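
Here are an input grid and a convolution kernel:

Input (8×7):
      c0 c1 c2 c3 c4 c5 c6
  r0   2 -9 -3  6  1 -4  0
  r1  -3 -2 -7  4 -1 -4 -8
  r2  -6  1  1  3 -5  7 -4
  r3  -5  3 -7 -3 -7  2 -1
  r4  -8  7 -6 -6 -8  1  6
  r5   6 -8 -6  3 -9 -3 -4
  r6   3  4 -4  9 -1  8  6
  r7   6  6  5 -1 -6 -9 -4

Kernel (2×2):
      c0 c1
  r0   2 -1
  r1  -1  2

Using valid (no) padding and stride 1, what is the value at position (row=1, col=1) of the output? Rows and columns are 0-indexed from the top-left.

The receptive field on the input at this output position is [-2 -7 / 1 1]. Elementwise product with the kernel and sum: -2·2 + -7·-1 + 1·-1 + 1·2.

4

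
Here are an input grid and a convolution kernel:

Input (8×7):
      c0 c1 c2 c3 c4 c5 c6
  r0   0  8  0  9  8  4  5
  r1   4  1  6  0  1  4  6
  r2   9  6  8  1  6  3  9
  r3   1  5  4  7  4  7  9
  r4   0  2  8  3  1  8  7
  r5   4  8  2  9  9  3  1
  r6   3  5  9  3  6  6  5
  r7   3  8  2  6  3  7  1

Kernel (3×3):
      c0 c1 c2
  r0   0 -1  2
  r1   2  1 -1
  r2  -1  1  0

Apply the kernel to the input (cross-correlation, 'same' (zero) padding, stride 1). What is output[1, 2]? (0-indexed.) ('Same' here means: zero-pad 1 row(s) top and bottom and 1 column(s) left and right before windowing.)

28

The receptive field on the zero-padded input at this output position is [8 0 9 / 1 6 0 / 6 8 1]. Elementwise product with the kernel and sum: 0·-1 + 9·2 + 1·2 + 6·1 + 0·-1 + 6·-1 + 8·1.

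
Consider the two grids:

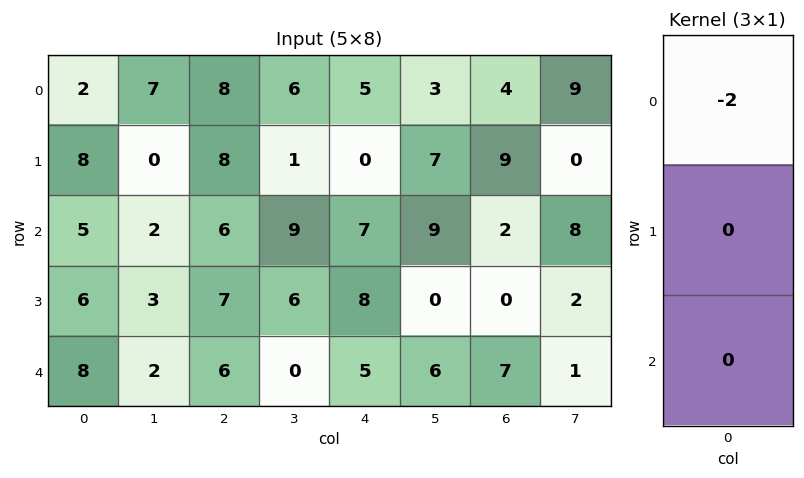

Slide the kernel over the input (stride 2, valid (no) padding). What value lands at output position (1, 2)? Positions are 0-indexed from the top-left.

-14

The receptive field on the input at this output position is [7 / 8 / 5]. Elementwise product with the kernel and sum: 7·-2.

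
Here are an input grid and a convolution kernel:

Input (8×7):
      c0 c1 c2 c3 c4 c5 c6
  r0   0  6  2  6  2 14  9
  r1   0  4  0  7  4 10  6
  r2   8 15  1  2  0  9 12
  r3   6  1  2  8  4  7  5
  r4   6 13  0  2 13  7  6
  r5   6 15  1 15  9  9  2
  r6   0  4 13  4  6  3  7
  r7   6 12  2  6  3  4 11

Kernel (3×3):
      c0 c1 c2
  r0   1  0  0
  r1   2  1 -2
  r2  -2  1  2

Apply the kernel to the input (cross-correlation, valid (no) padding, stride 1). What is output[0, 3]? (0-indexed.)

18

The receptive field on the input at this output position is [6 2 14 / 7 4 10 / 2 0 9]. Elementwise product with the kernel and sum: 6·1 + 7·2 + 4·1 + 10·-2 + 2·-2 + 0·1 + 9·2.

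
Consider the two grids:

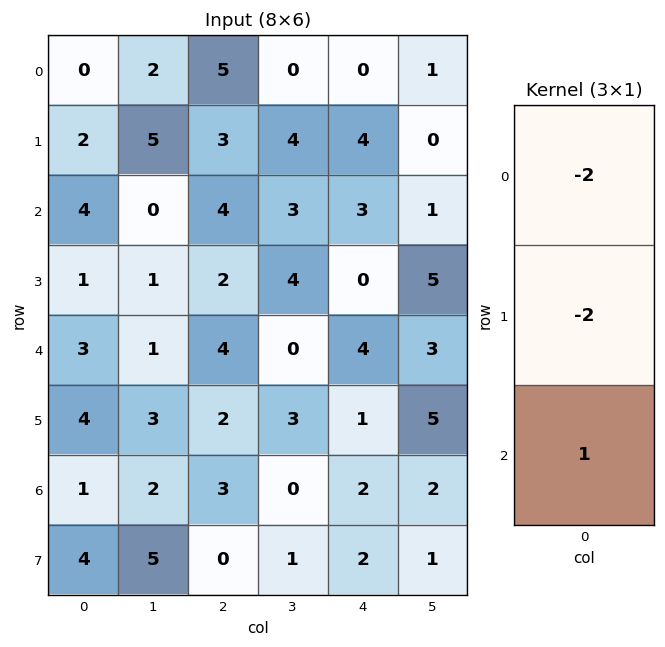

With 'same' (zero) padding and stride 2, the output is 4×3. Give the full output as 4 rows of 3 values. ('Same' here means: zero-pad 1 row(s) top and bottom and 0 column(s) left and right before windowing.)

2 -7 4
-11 -12 -14
-4 -10 -7
-6 -10 -4

Output[0,0]: The receptive field on the zero-padded input at this output position is [0 / 0 / 2]. Elementwise product with the kernel and sum: 0·-2 + 0·-2 + 2·1.
Output[0,1]: The receptive field on the zero-padded input at this output position is [0 / 5 / 3]. Elementwise product with the kernel and sum: 0·-2 + 5·-2 + 3·1.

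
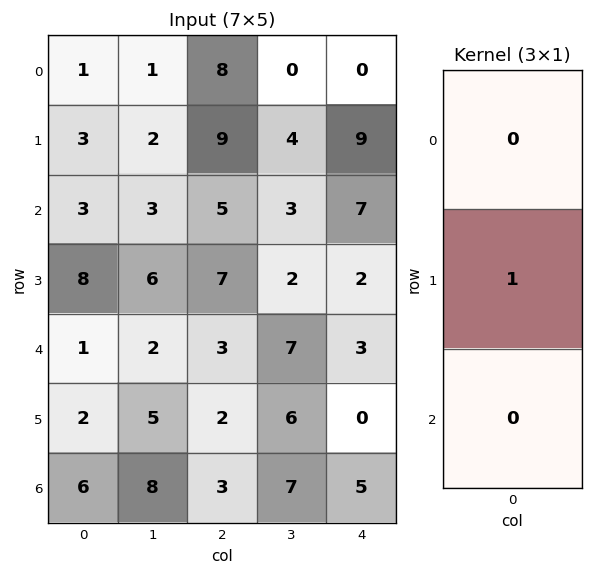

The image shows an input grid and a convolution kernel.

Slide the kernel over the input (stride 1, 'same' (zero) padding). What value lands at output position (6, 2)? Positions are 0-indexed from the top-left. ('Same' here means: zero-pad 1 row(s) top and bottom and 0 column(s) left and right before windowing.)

The receptive field on the zero-padded input at this output position is [2 / 3 / 0]. Elementwise product with the kernel and sum: 3·1.

3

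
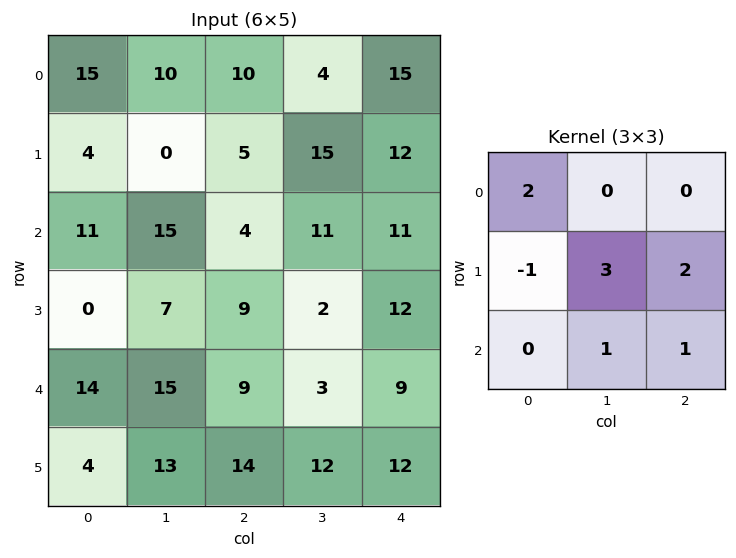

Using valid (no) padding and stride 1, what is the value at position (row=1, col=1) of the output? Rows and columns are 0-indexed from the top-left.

30

The receptive field on the input at this output position is [0 5 15 / 15 4 11 / 7 9 2]. Elementwise product with the kernel and sum: 0·2 + 15·-1 + 4·3 + 11·2 + 9·1 + 2·1.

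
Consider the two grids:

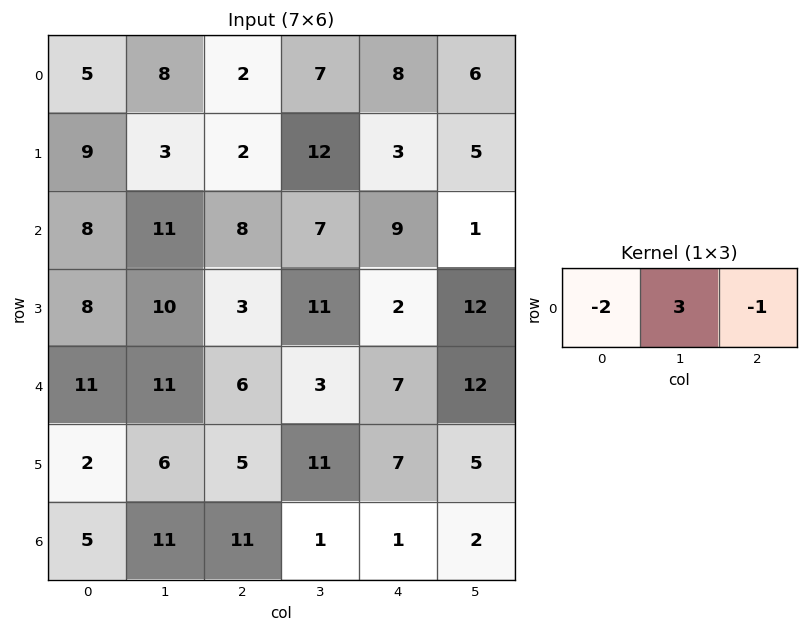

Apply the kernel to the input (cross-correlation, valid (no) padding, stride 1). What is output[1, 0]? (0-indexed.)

-11

The receptive field on the input at this output position is [9 3 2]. Elementwise product with the kernel and sum: 9·-2 + 3·3 + 2·-1.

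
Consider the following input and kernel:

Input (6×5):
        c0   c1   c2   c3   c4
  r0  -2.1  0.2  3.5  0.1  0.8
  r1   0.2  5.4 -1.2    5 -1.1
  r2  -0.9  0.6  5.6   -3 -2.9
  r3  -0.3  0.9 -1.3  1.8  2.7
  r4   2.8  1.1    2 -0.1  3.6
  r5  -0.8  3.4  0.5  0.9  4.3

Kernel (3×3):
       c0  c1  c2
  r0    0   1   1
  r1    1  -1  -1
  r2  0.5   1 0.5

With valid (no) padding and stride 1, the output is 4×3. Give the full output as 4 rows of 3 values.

2.65 9.6 -5.85
-2.8 1.85 17.9
9.8 5.5 -9
2.55 2.35 6.3

Output[0,0]: The receptive field on the input at this output position is [-2.1 0.2 3.5 / 0.2 5.4 -1.2 / -0.9 0.6 5.6]. Elementwise product with the kernel and sum: 0.2·1 + 3.5·1 + 0.2·1 + 5.4·-1 + -1.2·-1 + -0.9·0.5 + 0.6·1 + 5.6·0.5.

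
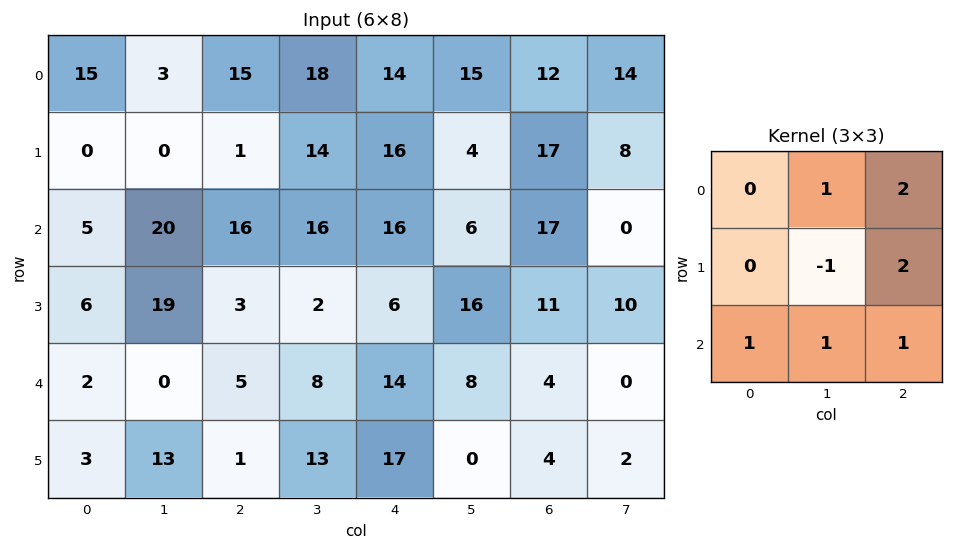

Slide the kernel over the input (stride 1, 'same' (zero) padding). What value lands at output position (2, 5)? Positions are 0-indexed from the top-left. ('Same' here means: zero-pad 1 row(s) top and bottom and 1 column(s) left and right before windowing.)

The receptive field on the zero-padded input at this output position is [16 4 17 / 16 6 17 / 6 16 11]. Elementwise product with the kernel and sum: 4·1 + 17·2 + 6·-1 + 17·2 + 6·1 + 16·1 + 11·1.

99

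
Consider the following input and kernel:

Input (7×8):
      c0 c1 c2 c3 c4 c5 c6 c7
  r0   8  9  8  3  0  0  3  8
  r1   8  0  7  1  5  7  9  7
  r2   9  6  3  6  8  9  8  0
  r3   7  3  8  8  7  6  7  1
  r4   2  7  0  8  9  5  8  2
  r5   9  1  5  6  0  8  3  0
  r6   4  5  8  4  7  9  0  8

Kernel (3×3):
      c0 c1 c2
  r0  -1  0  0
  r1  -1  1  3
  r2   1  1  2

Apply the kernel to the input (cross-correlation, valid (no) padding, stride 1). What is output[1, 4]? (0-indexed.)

47

The receptive field on the input at this output position is [5 7 9 / 8 9 8 / 7 6 7]. Elementwise product with the kernel and sum: 5·-1 + 8·-1 + 9·1 + 8·3 + 7·1 + 6·1 + 7·2.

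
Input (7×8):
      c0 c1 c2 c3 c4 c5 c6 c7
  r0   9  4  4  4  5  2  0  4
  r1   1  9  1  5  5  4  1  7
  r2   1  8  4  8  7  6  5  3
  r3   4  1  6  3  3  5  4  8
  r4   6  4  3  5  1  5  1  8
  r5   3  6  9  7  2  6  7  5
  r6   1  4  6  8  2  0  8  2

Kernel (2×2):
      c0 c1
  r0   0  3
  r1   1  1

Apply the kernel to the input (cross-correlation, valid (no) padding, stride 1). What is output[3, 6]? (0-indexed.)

The receptive field on the input at this output position is [4 8 / 1 8]. Elementwise product with the kernel and sum: 8·3 + 1·1 + 8·1.

33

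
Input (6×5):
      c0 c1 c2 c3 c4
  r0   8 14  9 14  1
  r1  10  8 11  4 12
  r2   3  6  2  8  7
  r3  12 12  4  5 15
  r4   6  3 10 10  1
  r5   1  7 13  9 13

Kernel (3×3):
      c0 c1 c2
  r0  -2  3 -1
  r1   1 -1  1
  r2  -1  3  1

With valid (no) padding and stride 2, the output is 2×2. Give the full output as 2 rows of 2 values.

47 71
27 48

Output[0,0]: The receptive field on the input at this output position is [8 14 9 / 10 8 11 / 3 6 2]. Elementwise product with the kernel and sum: 8·-2 + 14·3 + 9·-1 + 10·1 + 8·-1 + 11·1 + 3·-1 + 6·3 + 2·1.
Output[0,1]: The receptive field on the input at this output position is [9 14 1 / 11 4 12 / 2 8 7]. Elementwise product with the kernel and sum: 9·-2 + 14·3 + 1·-1 + 11·1 + 4·-1 + 12·1 + 2·-1 + 8·3 + 7·1.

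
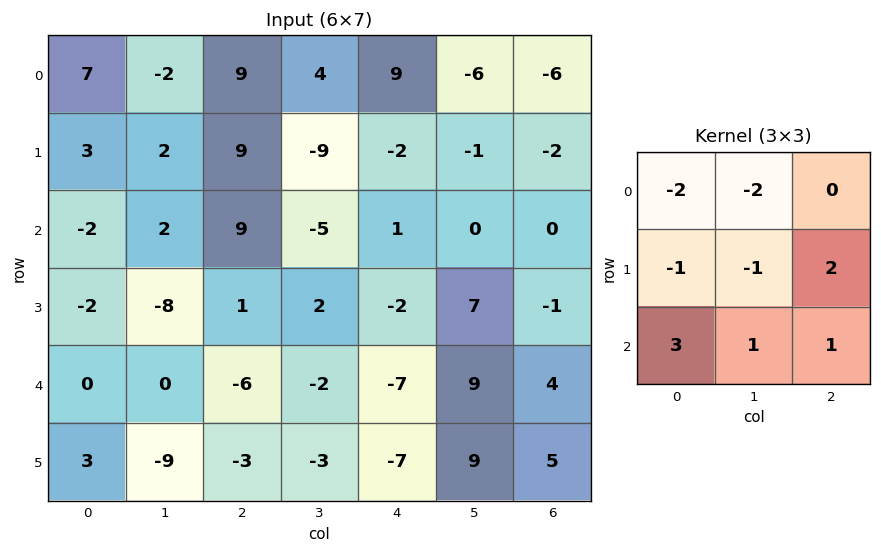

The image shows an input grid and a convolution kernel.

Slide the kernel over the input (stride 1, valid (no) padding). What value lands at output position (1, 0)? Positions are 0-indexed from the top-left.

-5

The receptive field on the input at this output position is [3 2 9 / -2 2 9 / -2 -8 1]. Elementwise product with the kernel and sum: 3·-2 + 2·-2 + -2·-1 + 2·-1 + 9·2 + -2·3 + -8·1 + 1·1.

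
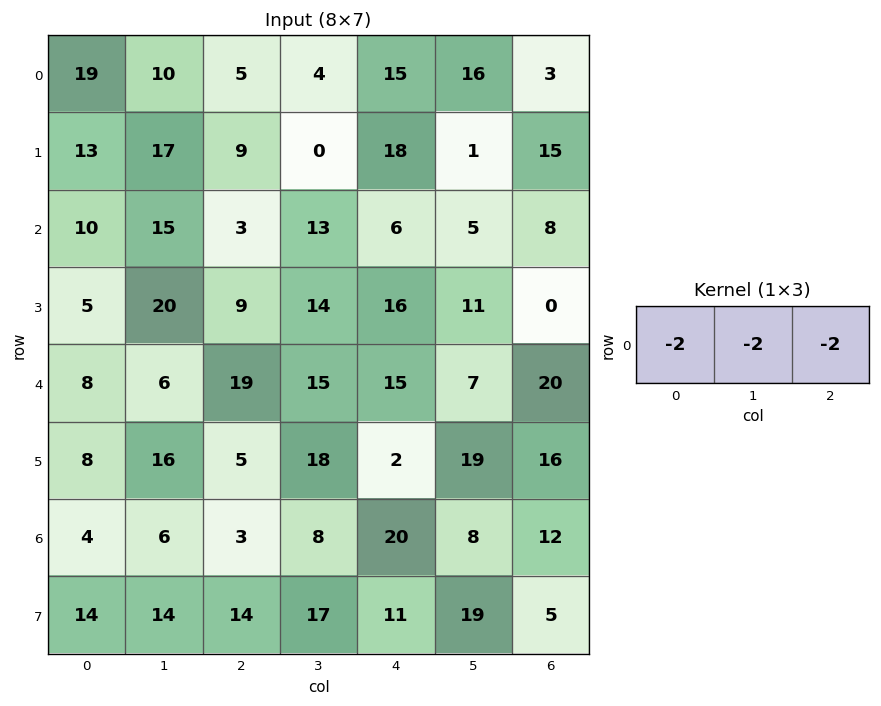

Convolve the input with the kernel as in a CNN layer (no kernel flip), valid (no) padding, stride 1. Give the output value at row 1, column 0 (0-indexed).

-78

The receptive field on the input at this output position is [13 17 9]. Elementwise product with the kernel and sum: 13·-2 + 17·-2 + 9·-2.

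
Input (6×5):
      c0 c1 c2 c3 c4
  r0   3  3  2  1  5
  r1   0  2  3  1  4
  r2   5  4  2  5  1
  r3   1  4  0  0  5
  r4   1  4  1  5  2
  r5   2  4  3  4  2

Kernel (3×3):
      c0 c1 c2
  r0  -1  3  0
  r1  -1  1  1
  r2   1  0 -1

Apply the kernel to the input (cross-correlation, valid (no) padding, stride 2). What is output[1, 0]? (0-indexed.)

10

The receptive field on the input at this output position is [5 4 2 / 1 4 0 / 1 4 1]. Elementwise product with the kernel and sum: 5·-1 + 4·3 + 1·-1 + 4·1 + 0·1 + 1·1 + 1·-1.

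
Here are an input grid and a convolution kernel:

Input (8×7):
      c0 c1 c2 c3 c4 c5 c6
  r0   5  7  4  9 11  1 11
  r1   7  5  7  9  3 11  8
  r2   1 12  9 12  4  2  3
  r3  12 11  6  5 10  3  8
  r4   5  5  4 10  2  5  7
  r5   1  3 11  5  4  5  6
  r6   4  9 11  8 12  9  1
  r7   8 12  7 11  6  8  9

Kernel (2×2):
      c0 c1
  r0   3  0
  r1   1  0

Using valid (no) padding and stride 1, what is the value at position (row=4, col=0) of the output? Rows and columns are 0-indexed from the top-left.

16

The receptive field on the input at this output position is [5 5 / 1 3]. Elementwise product with the kernel and sum: 5·3 + 1·1.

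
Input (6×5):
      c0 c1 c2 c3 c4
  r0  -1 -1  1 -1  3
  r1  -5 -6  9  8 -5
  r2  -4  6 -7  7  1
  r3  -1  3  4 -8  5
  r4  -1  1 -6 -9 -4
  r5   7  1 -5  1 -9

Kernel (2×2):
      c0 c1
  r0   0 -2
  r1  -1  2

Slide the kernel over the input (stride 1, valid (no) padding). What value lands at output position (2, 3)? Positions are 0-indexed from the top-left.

The receptive field on the input at this output position is [7 1 / -8 5]. Elementwise product with the kernel and sum: 1·-2 + -8·-1 + 5·2.

16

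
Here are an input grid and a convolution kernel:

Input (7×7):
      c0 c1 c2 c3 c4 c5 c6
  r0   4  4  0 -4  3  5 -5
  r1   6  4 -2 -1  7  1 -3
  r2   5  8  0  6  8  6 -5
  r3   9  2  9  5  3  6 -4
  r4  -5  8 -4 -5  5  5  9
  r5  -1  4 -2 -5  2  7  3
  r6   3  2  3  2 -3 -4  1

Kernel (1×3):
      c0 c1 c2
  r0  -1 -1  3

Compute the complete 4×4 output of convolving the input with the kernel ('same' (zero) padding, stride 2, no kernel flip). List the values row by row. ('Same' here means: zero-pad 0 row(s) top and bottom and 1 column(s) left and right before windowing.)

8 -16 16 0
19 10 4 -1
29 -19 15 -14
3 1 -11 3

Output[0,0]: The receptive field on the zero-padded input at this output position is [0 4 4]. Elementwise product with the kernel and sum: 0·-1 + 4·-1 + 4·3.
Output[0,1]: The receptive field on the zero-padded input at this output position is [4 0 -4]. Elementwise product with the kernel and sum: 4·-1 + 0·-1 + -4·3.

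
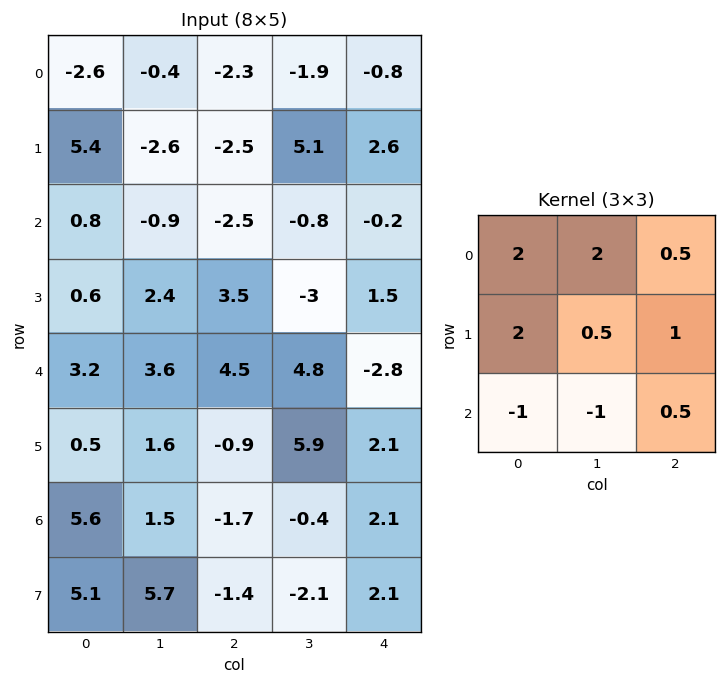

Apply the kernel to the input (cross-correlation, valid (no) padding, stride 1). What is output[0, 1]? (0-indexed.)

The receptive field on the input at this output position is [-0.4 -2.3 -1.9 / -2.6 -2.5 5.1 / -0.9 -2.5 -0.8]. Elementwise product with the kernel and sum: -0.4·2 + -2.3·2 + -1.9·0.5 + -2.6·2 + -2.5·0.5 + 5.1·1 + -0.9·-1 + -2.5·-1 + -0.8·0.5.

-4.7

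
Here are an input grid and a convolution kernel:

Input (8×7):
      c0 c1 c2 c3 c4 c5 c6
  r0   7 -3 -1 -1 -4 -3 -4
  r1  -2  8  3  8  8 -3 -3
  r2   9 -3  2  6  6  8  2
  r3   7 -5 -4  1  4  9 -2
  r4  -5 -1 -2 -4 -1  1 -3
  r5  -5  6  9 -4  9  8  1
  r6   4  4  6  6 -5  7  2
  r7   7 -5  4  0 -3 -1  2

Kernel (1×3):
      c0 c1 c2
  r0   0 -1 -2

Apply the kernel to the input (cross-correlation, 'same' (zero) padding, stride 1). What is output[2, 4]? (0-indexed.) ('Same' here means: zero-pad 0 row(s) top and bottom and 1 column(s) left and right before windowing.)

-22

The receptive field on the zero-padded input at this output position is [6 6 8]. Elementwise product with the kernel and sum: 6·-1 + 8·-2.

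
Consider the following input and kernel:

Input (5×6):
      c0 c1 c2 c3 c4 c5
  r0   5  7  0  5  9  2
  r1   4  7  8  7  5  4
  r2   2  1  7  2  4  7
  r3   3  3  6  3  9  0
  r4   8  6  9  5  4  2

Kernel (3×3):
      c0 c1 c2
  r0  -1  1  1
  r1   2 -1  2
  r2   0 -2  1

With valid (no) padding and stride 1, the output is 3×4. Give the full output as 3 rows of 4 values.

24 6 33 22
28 -2 27 -2
18 1 20 0

Output[0,0]: The receptive field on the input at this output position is [5 7 0 / 4 7 8 / 2 1 7]. Elementwise product with the kernel and sum: 5·-1 + 7·1 + 0·1 + 4·2 + 7·-1 + 8·2 + 1·-2 + 7·1.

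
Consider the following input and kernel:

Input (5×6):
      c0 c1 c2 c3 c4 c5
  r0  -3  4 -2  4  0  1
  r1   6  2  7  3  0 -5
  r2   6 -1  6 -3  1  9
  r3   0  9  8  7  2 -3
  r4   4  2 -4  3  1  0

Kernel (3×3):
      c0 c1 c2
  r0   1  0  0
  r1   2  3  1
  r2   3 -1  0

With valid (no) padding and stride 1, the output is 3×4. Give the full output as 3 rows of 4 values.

41 23 42 -5
12 34 28 28
51 58 30 22

Output[0,0]: The receptive field on the input at this output position is [-3 4 -2 / 6 2 7 / 6 -1 6]. Elementwise product with the kernel and sum: -3·1 + 6·2 + 2·3 + 7·1 + 6·3 + -1·-1.
Output[0,1]: The receptive field on the input at this output position is [4 -2 4 / 2 7 3 / -1 6 -3]. Elementwise product with the kernel and sum: 4·1 + 2·2 + 7·3 + 3·1 + -1·3 + 6·-1.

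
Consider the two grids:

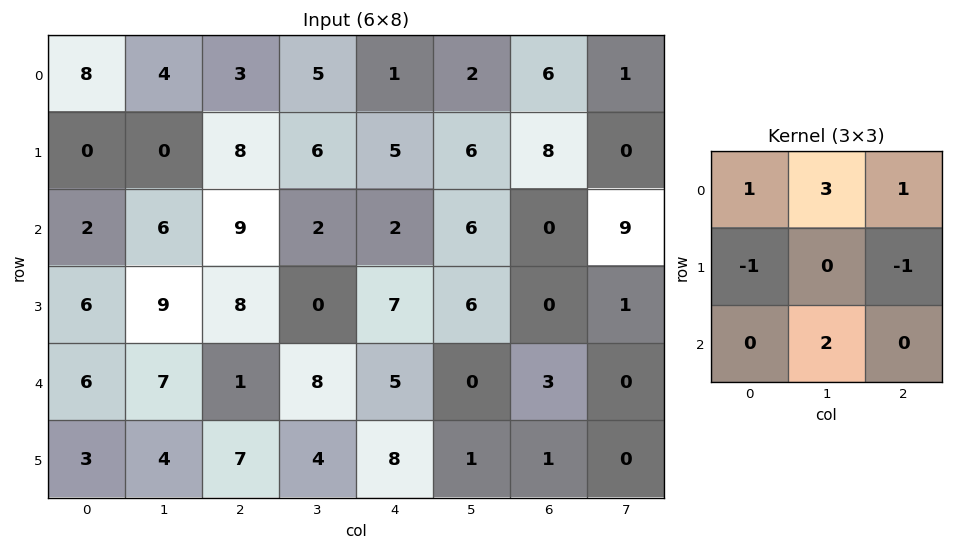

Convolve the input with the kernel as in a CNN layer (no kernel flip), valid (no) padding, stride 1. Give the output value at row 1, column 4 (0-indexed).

The receptive field on the input at this output position is [5 6 8 / 2 6 0 / 7 6 0]. Elementwise product with the kernel and sum: 5·1 + 6·3 + 8·1 + 2·-1 + 0·-1 + 6·2.

41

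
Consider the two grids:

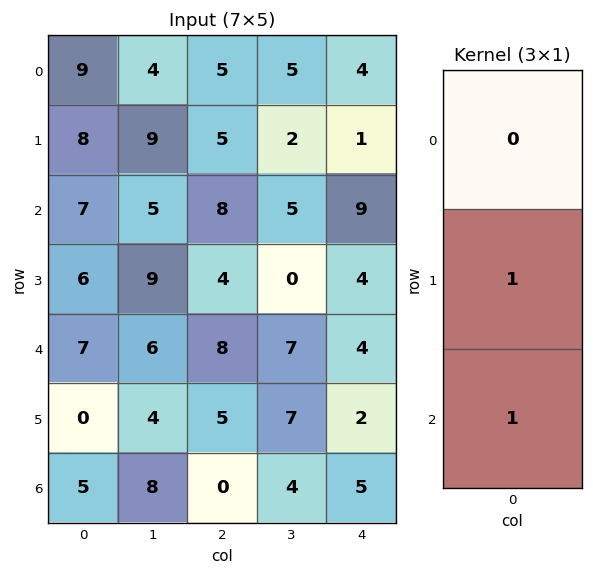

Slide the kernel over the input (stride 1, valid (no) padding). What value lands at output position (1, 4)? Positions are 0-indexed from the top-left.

13

The receptive field on the input at this output position is [1 / 9 / 4]. Elementwise product with the kernel and sum: 9·1 + 4·1.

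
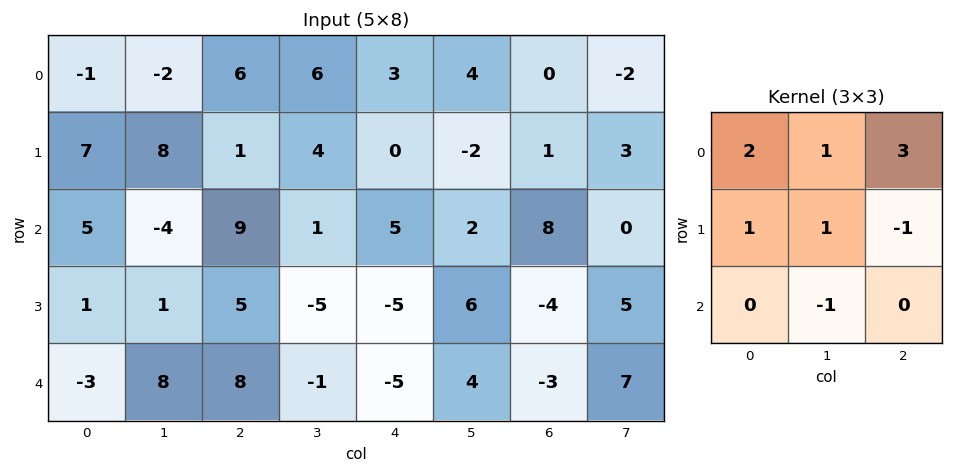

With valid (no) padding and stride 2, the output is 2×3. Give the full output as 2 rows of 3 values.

32 31 5
22 40 37

Output[0,0]: The receptive field on the input at this output position is [-1 -2 6 / 7 8 1 / 5 -4 9]. Elementwise product with the kernel and sum: -1·2 + -2·1 + 6·3 + 7·1 + 8·1 + 1·-1 + -4·-1.
Output[0,1]: The receptive field on the input at this output position is [6 6 3 / 1 4 0 / 9 1 5]. Elementwise product with the kernel and sum: 6·2 + 6·1 + 3·3 + 1·1 + 4·1 + 0·-1 + 1·-1.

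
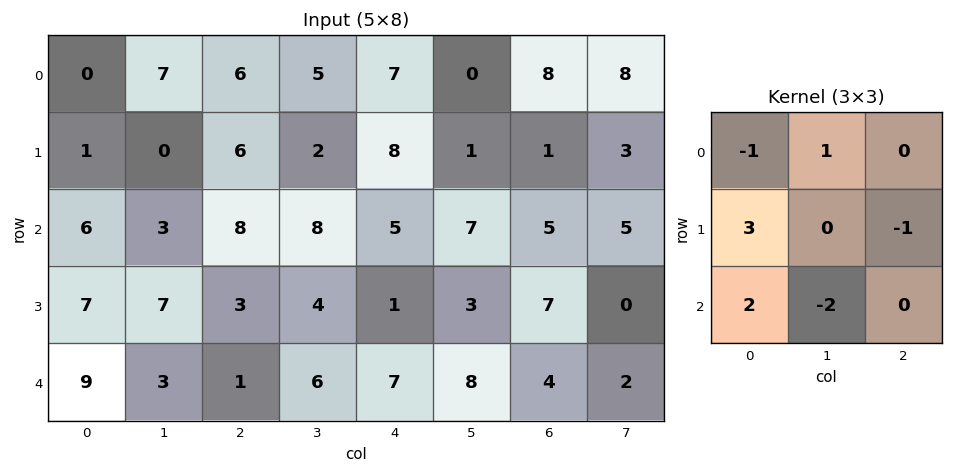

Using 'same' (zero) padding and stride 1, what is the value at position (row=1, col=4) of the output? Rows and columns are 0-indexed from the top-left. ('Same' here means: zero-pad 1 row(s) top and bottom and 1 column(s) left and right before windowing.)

The receptive field on the zero-padded input at this output position is [5 7 0 / 2 8 1 / 8 5 7]. Elementwise product with the kernel and sum: 5·-1 + 7·1 + 2·3 + 1·-1 + 8·2 + 5·-2.

13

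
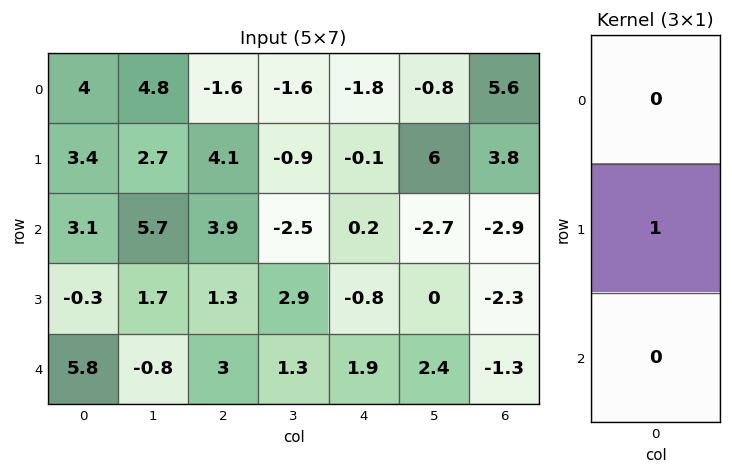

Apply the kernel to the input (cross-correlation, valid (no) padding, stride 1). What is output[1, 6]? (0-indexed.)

The receptive field on the input at this output position is [3.8 / -2.9 / -2.3]. Elementwise product with the kernel and sum: -2.9·1.

-2.9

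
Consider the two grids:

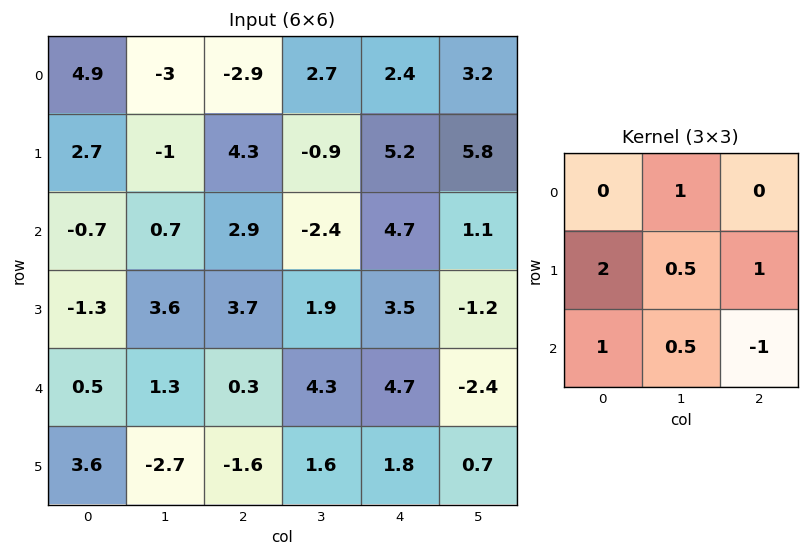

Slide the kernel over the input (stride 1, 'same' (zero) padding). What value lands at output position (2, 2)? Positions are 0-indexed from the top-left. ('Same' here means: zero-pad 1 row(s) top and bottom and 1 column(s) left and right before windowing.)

The receptive field on the zero-padded input at this output position is [-1 4.3 -0.9 / 0.7 2.9 -2.4 / 3.6 3.7 1.9]. Elementwise product with the kernel and sum: 4.3·1 + 0.7·2 + 2.9·0.5 + -2.4·1 + 3.6·1 + 3.7·0.5 + 1.9·-1.

8.3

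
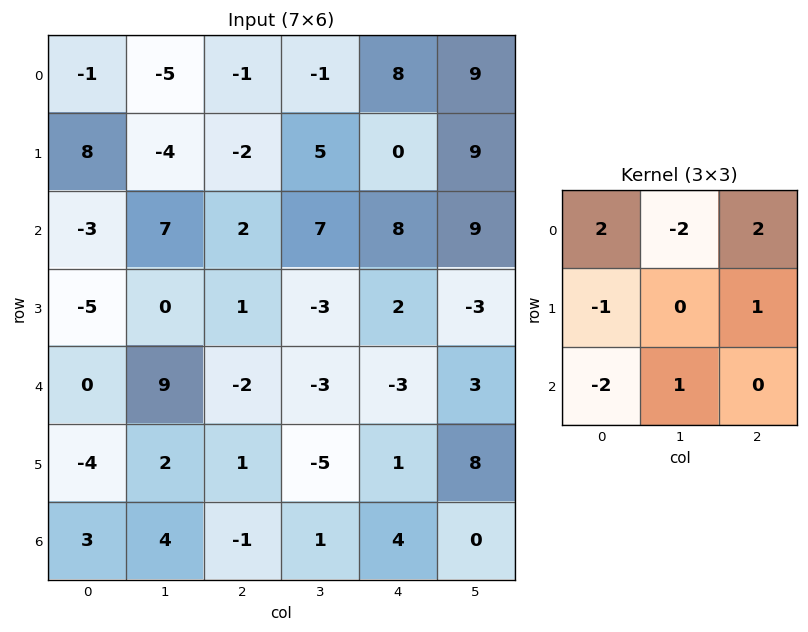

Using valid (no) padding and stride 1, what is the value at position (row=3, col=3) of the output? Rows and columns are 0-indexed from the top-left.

The receptive field on the input at this output position is [-3 2 -3 / -3 -3 3 / -5 1 8]. Elementwise product with the kernel and sum: -3·2 + 2·-2 + -3·2 + -3·-1 + 3·1 + -5·-2 + 1·1.

1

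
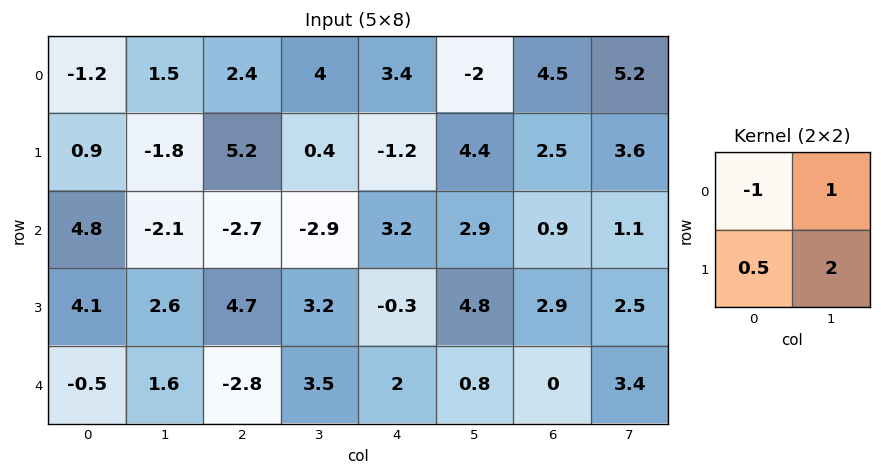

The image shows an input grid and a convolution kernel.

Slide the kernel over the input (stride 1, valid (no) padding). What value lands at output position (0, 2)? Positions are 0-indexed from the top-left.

5

The receptive field on the input at this output position is [2.4 4 / 5.2 0.4]. Elementwise product with the kernel and sum: 2.4·-1 + 4·1 + 5.2·0.5 + 0.4·2.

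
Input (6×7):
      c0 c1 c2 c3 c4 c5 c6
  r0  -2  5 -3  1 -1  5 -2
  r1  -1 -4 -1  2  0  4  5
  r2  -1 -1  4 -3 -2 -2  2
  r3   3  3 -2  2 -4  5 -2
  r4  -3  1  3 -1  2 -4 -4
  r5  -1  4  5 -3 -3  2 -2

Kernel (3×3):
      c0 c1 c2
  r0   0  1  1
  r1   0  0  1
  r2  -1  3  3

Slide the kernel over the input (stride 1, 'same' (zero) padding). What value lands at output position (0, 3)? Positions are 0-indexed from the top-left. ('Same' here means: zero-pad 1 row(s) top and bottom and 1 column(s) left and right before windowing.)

The receptive field on the zero-padded input at this output position is [0 0 0 / -3 1 -1 / -1 2 0]. Elementwise product with the kernel and sum: 0·1 + 0·1 + -1·1 + -1·-1 + 2·3 + 0·3.

6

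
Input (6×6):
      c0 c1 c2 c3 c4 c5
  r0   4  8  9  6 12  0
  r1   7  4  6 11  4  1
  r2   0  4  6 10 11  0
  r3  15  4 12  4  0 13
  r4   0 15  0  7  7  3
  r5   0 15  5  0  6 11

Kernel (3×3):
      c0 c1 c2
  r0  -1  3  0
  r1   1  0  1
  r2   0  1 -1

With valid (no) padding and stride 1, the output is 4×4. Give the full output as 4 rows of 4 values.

31 30 18 53
3 36 48 -2
54 15 36 44
7 59 1 1

Output[0,0]: The receptive field on the input at this output position is [4 8 9 / 7 4 6 / 0 4 6]. Elementwise product with the kernel and sum: 4·-1 + 8·3 + 7·1 + 6·1 + 4·1 + 6·-1.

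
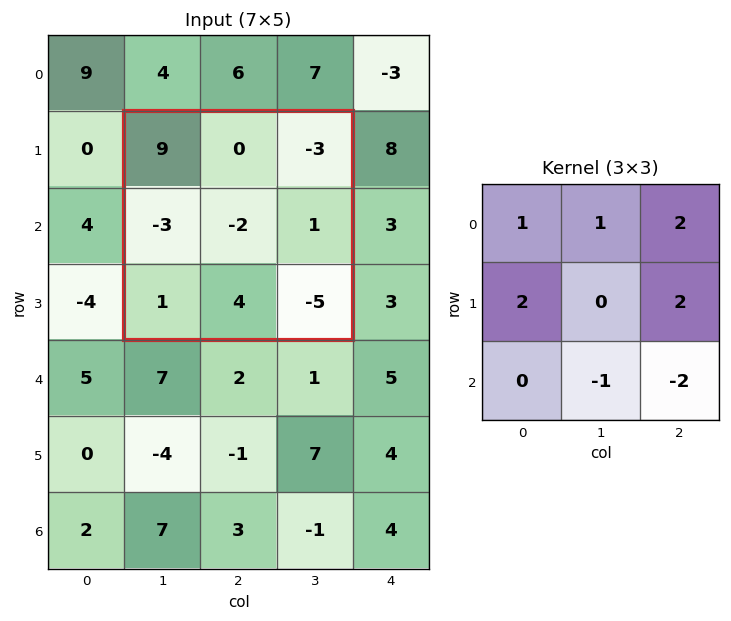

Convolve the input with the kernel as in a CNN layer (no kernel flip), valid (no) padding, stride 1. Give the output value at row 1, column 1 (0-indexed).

5

The receptive field on the input at this output position is [9 0 -3 / -3 -2 1 / 1 4 -5]. Elementwise product with the kernel and sum: 9·1 + 0·1 + -3·2 + -3·2 + 1·2 + 4·-1 + -5·-2.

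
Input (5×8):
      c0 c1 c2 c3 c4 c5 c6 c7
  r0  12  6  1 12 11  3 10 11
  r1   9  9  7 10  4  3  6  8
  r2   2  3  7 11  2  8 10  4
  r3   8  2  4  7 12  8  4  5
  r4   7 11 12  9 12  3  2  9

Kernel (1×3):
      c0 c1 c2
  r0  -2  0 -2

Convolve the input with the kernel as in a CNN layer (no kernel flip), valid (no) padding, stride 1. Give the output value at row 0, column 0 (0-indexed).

-26

The receptive field on the input at this output position is [12 6 1]. Elementwise product with the kernel and sum: 12·-2 + 1·-2.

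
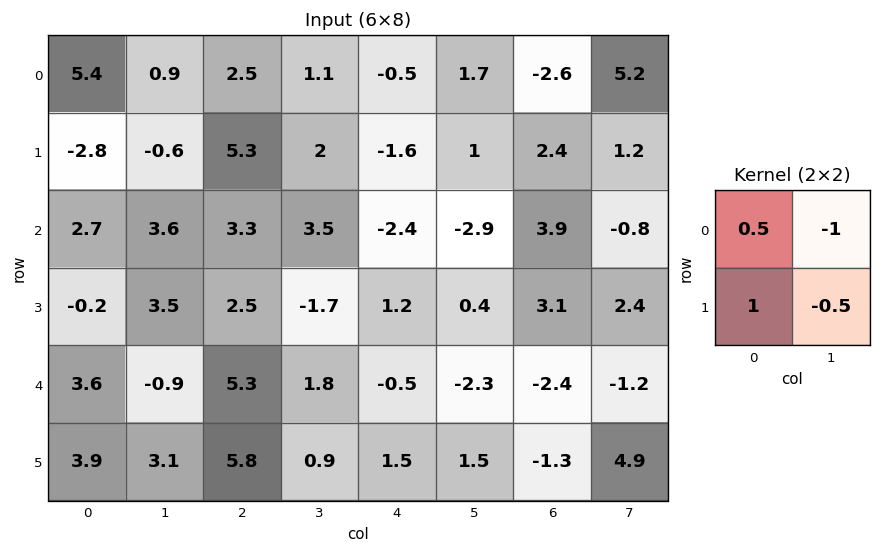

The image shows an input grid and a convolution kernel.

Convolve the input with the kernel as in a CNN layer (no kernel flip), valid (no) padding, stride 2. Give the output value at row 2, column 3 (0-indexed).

-3.75

The receptive field on the input at this output position is [-2.4 -1.2 / -1.3 4.9]. Elementwise product with the kernel and sum: -2.4·0.5 + -1.2·-1 + -1.3·1 + 4.9·-0.5.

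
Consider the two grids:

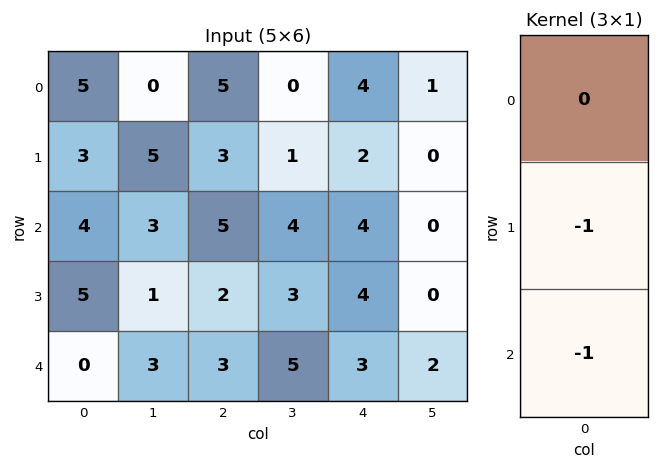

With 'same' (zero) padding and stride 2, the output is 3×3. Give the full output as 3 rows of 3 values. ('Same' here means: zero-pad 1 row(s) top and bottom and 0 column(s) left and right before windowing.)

-8 -8 -6
-9 -7 -8
0 -3 -3

Output[0,0]: The receptive field on the zero-padded input at this output position is [0 / 5 / 3]. Elementwise product with the kernel and sum: 5·-1 + 3·-1.
Output[0,1]: The receptive field on the zero-padded input at this output position is [0 / 5 / 3]. Elementwise product with the kernel and sum: 5·-1 + 3·-1.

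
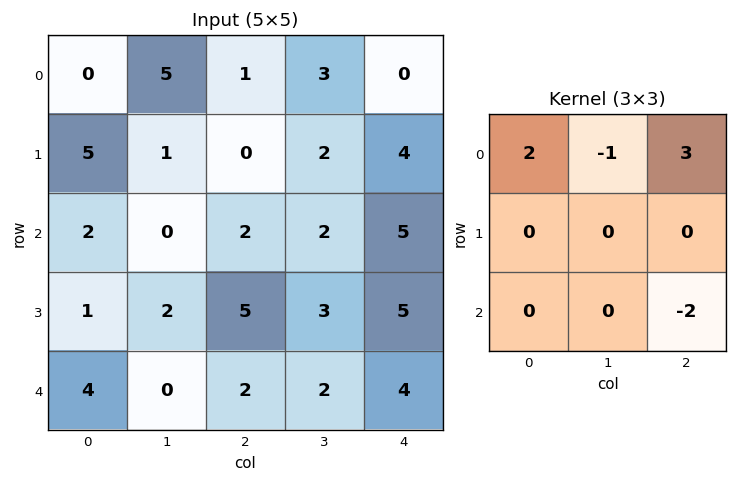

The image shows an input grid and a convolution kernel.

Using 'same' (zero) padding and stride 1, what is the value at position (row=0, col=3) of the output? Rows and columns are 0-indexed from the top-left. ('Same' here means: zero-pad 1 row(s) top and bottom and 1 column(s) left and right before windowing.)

The receptive field on the zero-padded input at this output position is [0 0 0 / 1 3 0 / 0 2 4]. Elementwise product with the kernel and sum: 0·2 + 0·-1 + 0·3 + 4·-2.

-8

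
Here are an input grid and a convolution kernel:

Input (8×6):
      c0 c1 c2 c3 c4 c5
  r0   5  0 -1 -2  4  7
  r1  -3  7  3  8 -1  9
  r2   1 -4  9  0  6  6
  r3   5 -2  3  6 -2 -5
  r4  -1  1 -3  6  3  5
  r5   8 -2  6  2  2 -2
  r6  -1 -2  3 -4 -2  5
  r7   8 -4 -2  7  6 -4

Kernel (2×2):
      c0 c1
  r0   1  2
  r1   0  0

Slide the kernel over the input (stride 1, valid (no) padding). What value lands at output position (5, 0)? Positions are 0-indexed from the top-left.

4

The receptive field on the input at this output position is [8 -2 / -1 -2]. Elementwise product with the kernel and sum: 8·1 + -2·2.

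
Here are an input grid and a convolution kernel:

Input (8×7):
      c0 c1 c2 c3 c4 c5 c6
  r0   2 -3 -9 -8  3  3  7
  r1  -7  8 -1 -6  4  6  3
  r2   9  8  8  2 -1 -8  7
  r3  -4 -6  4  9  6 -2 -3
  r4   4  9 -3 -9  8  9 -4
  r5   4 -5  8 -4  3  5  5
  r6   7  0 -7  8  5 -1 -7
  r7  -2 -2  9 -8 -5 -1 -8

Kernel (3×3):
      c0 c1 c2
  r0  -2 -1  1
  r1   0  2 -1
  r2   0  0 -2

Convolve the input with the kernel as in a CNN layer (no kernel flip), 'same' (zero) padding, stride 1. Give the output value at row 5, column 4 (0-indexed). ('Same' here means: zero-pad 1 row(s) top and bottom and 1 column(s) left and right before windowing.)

The receptive field on the zero-padded input at this output position is [-9 8 9 / -4 3 5 / 8 5 -1]. Elementwise product with the kernel and sum: -9·-2 + 8·-1 + 9·1 + 3·2 + 5·-1 + -1·-2.

22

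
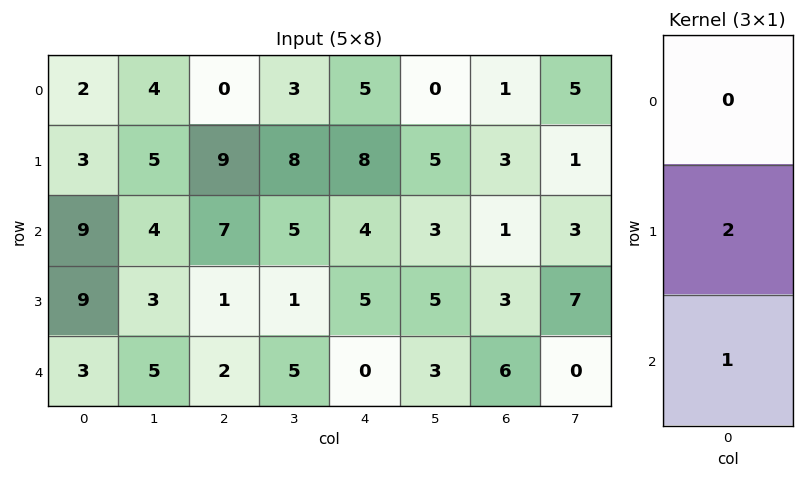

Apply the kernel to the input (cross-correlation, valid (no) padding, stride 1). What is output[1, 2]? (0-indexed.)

15

The receptive field on the input at this output position is [9 / 7 / 1]. Elementwise product with the kernel and sum: 7·2 + 1·1.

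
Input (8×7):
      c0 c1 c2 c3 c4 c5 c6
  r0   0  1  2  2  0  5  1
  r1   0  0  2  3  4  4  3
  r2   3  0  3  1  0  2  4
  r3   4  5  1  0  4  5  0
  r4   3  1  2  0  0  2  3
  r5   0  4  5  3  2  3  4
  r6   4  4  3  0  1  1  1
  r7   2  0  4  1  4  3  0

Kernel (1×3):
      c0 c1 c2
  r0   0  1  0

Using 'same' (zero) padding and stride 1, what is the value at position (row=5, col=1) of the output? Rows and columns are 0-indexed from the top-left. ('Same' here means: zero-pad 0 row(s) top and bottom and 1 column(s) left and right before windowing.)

4

The receptive field on the zero-padded input at this output position is [0 4 5]. Elementwise product with the kernel and sum: 4·1.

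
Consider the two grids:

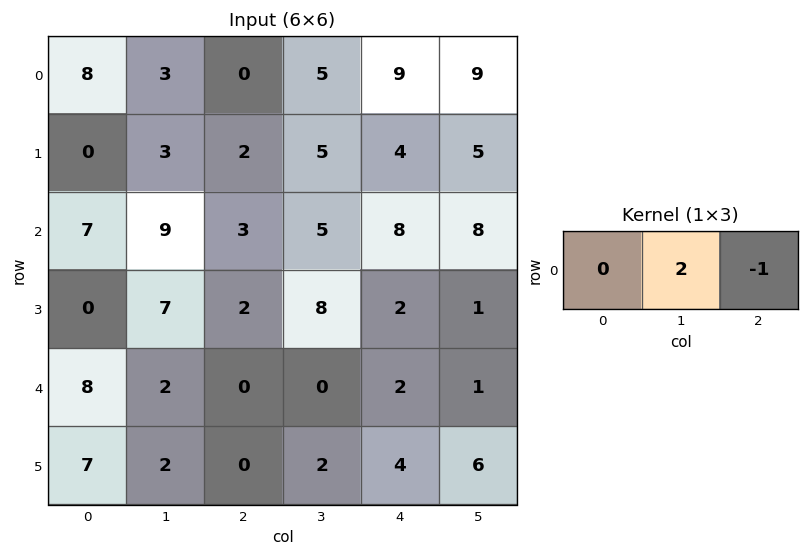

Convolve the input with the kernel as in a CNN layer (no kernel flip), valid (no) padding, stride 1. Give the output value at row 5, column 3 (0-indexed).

The receptive field on the input at this output position is [2 4 6]. Elementwise product with the kernel and sum: 4·2 + 6·-1.

2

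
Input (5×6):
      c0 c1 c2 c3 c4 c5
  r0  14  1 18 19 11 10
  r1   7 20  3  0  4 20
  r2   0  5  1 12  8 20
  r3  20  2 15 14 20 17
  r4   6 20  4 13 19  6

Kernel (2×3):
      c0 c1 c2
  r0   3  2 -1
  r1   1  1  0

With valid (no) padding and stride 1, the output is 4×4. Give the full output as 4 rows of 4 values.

53 43 84 73
63 72 18 8
31 22 48 66
75 46 70 97

Output[0,0]: The receptive field on the input at this output position is [14 1 18 / 7 20 3]. Elementwise product with the kernel and sum: 14·3 + 1·2 + 18·-1 + 7·1 + 20·1.
Output[0,1]: The receptive field on the input at this output position is [1 18 19 / 20 3 0]. Elementwise product with the kernel and sum: 1·3 + 18·2 + 19·-1 + 20·1 + 3·1.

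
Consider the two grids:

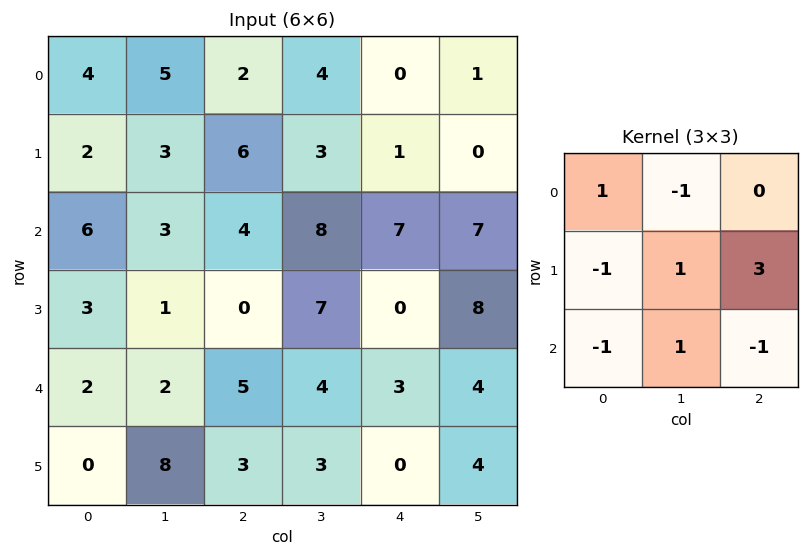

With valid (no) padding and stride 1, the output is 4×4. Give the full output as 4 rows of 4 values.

Output[0,0]: The receptive field on the input at this output position is [4 5 2 / 2 3 6 / 6 3 4]. Elementwise product with the kernel and sum: 4·1 + 5·-1 + 2·-1 + 3·1 + 6·3 + 6·-1 + 3·1 + 4·-1.

11 8 -5 -6
6 14 35 7
-4 18 -1 13
22 8 1 11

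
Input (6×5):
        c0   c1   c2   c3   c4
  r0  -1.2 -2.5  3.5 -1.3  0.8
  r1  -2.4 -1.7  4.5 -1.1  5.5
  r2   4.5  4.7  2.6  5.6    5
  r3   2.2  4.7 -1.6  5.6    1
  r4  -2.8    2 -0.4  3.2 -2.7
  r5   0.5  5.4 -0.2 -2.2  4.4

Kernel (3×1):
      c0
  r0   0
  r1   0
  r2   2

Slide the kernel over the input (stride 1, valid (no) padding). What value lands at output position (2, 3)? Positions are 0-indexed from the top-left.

6.4

The receptive field on the input at this output position is [5.6 / 5.6 / 3.2]. Elementwise product with the kernel and sum: 3.2·2.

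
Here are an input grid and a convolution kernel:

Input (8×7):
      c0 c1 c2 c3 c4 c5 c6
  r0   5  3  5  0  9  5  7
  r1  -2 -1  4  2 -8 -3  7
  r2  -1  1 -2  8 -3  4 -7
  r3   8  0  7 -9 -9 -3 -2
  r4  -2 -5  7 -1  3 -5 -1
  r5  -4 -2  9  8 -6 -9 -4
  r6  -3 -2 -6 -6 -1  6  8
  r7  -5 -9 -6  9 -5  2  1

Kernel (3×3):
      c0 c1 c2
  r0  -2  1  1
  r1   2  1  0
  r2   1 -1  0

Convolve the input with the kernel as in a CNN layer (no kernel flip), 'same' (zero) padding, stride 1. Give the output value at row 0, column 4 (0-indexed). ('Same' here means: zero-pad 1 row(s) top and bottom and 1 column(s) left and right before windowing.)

19

The receptive field on the zero-padded input at this output position is [0 0 0 / 0 9 5 / 2 -8 -3]. Elementwise product with the kernel and sum: 0·-2 + 0·1 + 0·1 + 0·2 + 9·1 + 2·1 + -8·-1.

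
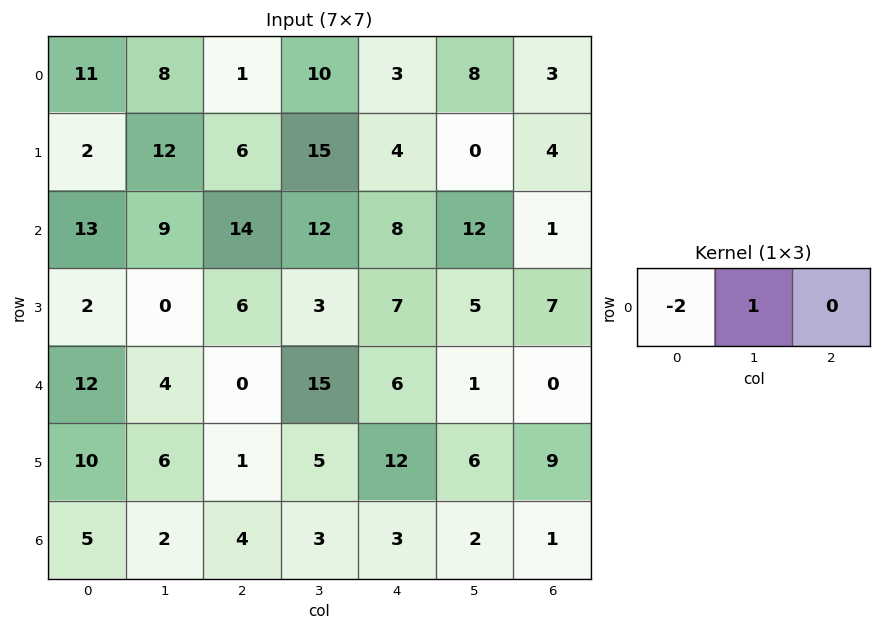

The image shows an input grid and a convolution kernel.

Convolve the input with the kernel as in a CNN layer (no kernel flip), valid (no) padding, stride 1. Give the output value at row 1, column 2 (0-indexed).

3

The receptive field on the input at this output position is [6 15 4]. Elementwise product with the kernel and sum: 6·-2 + 15·1.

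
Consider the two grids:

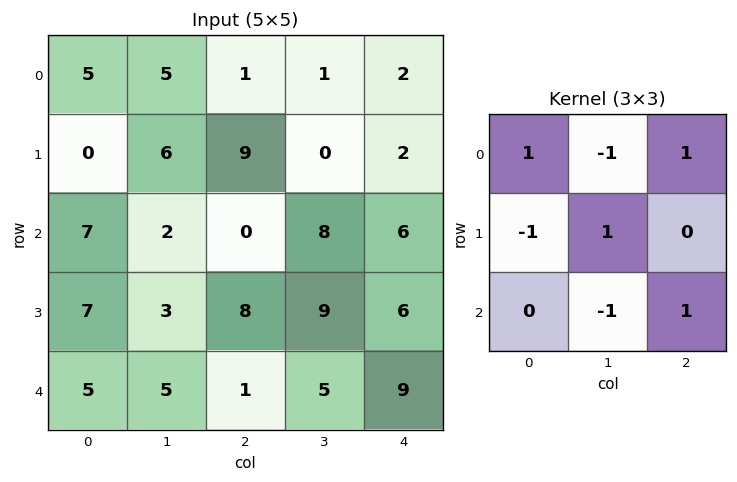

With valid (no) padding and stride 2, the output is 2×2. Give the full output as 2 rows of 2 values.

Output[0,0]: The receptive field on the input at this output position is [5 5 1 / 0 6 9 / 7 2 0]. Elementwise product with the kernel and sum: 5·1 + 5·-1 + 1·1 + 0·-1 + 6·1 + 2·-1 + 0·1.

5 -9
-3 3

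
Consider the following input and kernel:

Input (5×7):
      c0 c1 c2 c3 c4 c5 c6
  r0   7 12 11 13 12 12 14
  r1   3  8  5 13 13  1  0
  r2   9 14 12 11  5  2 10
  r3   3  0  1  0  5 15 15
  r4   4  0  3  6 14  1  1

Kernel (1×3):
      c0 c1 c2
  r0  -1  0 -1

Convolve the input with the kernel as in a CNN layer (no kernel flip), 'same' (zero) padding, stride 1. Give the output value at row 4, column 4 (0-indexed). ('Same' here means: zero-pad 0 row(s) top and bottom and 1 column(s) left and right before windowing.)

The receptive field on the zero-padded input at this output position is [6 14 1]. Elementwise product with the kernel and sum: 6·-1 + 1·-1.

-7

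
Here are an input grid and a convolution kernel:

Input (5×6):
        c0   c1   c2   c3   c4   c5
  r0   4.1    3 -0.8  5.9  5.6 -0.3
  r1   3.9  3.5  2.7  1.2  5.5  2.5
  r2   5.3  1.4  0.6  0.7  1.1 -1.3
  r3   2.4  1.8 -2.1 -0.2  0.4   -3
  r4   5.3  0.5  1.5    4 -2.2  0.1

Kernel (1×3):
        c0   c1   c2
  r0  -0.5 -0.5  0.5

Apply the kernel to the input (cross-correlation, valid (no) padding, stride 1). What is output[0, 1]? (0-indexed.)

The receptive field on the input at this output position is [3 -0.8 5.9]. Elementwise product with the kernel and sum: 3·-0.5 + -0.8·-0.5 + 5.9·0.5.

1.85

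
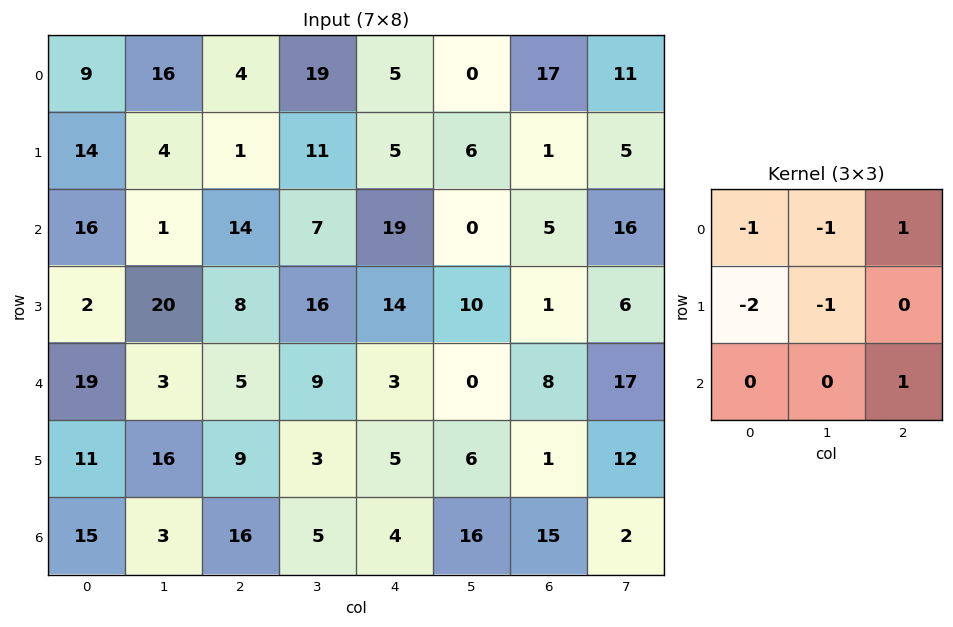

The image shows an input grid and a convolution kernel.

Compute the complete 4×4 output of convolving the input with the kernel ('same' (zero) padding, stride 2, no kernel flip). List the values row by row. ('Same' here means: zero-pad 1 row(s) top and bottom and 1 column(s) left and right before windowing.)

Output[0,0]: The receptive field on the zero-padded input at this output position is [0 0 0 / 0 9 16 / 0 14 4]. Elementwise product with the kernel and sum: 0·-1 + 0·-1 + 0·1 + 0·-2 + 9·-1 + 4·1.

-5 -25 -37 -12
-6 6 -33 -1
15 -20 -35 -1
-10 -44 -16 -42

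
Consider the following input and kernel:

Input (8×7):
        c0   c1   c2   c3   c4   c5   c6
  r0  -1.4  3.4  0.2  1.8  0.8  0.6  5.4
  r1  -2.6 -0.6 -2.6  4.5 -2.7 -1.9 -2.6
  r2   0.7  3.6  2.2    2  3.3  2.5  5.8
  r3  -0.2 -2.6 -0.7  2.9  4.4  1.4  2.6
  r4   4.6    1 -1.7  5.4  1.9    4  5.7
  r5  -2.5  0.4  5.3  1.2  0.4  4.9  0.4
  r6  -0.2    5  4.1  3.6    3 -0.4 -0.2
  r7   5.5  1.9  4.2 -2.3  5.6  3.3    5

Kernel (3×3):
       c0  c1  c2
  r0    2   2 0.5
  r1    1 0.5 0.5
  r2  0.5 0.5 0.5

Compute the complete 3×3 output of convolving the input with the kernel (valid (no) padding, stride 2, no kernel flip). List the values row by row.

Output[0,0]: The receptive field on the input at this output position is [-1.4 3.4 0.2 / -2.6 -0.6 -2.6 / 0.7 3.6 2.2]. Elementwise product with the kernel and sum: -1.4·2 + 3.4·2 + 0.2·0.5 + -2.6·1 + -0.6·0.5 + -2.6·0.5 + 0.7·0.5 + 3.6·0.5 + 2.2·0.5.

3.15 6.45 6.35
9.8 15.8 26.7
15.15 19.8 18.9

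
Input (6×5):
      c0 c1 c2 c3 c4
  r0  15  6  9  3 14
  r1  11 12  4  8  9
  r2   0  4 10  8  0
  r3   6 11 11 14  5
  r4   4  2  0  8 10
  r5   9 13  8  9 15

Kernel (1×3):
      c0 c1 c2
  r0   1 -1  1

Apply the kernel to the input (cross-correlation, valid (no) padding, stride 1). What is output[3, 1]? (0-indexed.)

The receptive field on the input at this output position is [11 11 14]. Elementwise product with the kernel and sum: 11·1 + 11·-1 + 14·1.

14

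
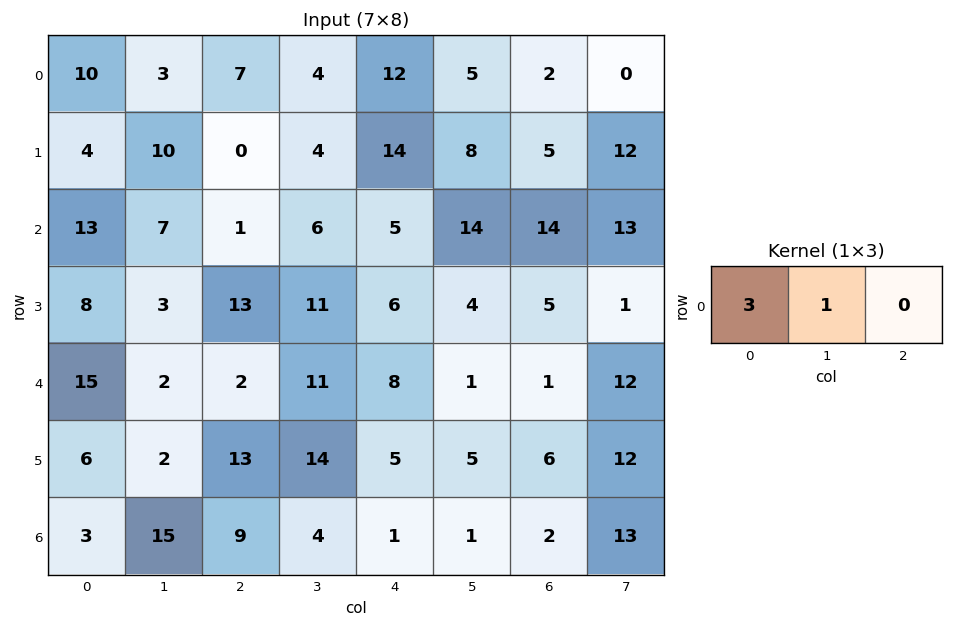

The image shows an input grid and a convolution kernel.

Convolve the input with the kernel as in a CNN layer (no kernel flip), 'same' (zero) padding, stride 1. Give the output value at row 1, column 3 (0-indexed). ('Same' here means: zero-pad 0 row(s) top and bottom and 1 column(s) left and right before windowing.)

The receptive field on the zero-padded input at this output position is [0 4 14]. Elementwise product with the kernel and sum: 0·3 + 4·1.

4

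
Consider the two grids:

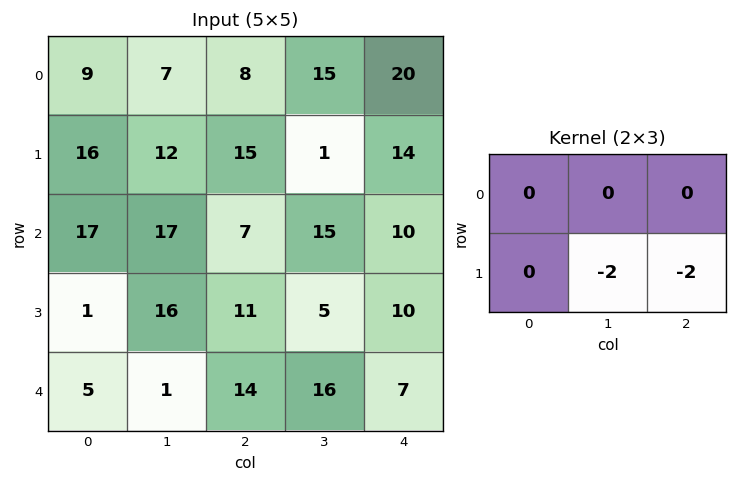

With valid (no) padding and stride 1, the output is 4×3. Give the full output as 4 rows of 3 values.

Output[0,0]: The receptive field on the input at this output position is [9 7 8 / 16 12 15]. Elementwise product with the kernel and sum: 12·-2 + 15·-2.
Output[0,1]: The receptive field on the input at this output position is [7 8 15 / 12 15 1]. Elementwise product with the kernel and sum: 15·-2 + 1·-2.

-54 -32 -30
-48 -44 -50
-54 -32 -30
-30 -60 -46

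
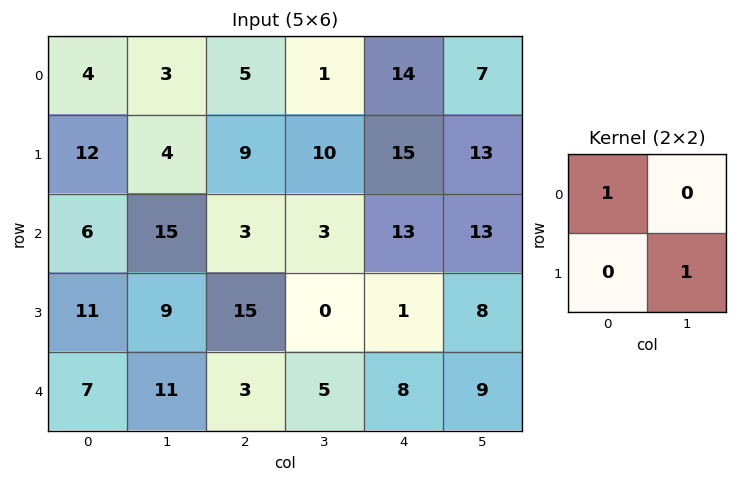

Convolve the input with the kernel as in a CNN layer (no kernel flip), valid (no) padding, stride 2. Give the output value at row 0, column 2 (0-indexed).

27

The receptive field on the input at this output position is [14 7 / 15 13]. Elementwise product with the kernel and sum: 14·1 + 13·1.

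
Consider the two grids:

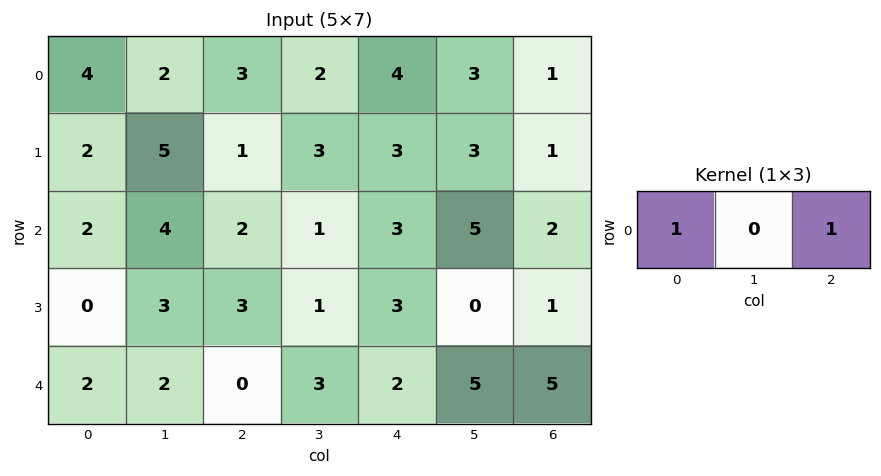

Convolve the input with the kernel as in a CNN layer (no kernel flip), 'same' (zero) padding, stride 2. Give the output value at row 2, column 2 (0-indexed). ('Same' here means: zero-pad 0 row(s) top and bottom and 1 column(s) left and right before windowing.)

The receptive field on the zero-padded input at this output position is [3 2 5]. Elementwise product with the kernel and sum: 3·1 + 5·1.

8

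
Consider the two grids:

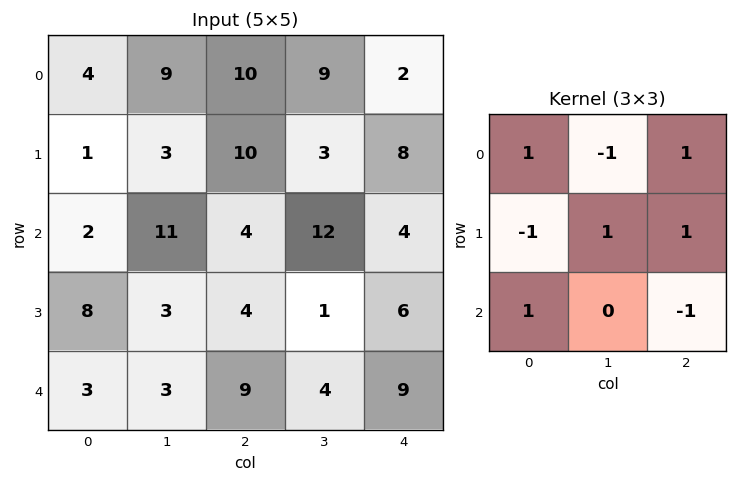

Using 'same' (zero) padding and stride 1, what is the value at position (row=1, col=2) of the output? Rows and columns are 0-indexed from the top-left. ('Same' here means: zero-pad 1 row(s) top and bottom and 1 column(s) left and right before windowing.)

17

The receptive field on the zero-padded input at this output position is [9 10 9 / 3 10 3 / 11 4 12]. Elementwise product with the kernel and sum: 9·1 + 10·-1 + 9·1 + 3·-1 + 10·1 + 3·1 + 11·1 + 12·-1.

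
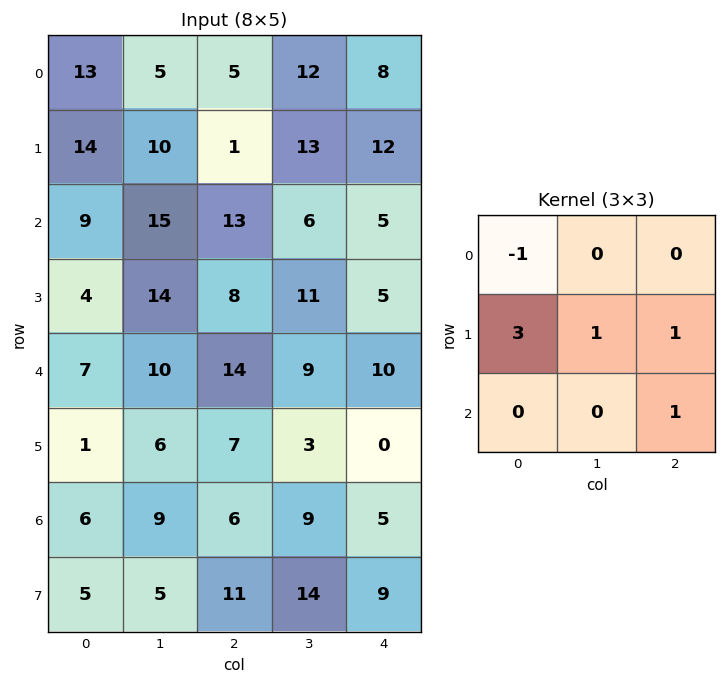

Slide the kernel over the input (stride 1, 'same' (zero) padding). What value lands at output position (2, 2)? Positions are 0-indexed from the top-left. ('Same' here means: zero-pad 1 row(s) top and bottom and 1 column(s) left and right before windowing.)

65

The receptive field on the zero-padded input at this output position is [10 1 13 / 15 13 6 / 14 8 11]. Elementwise product with the kernel and sum: 10·-1 + 15·3 + 13·1 + 6·1 + 11·1.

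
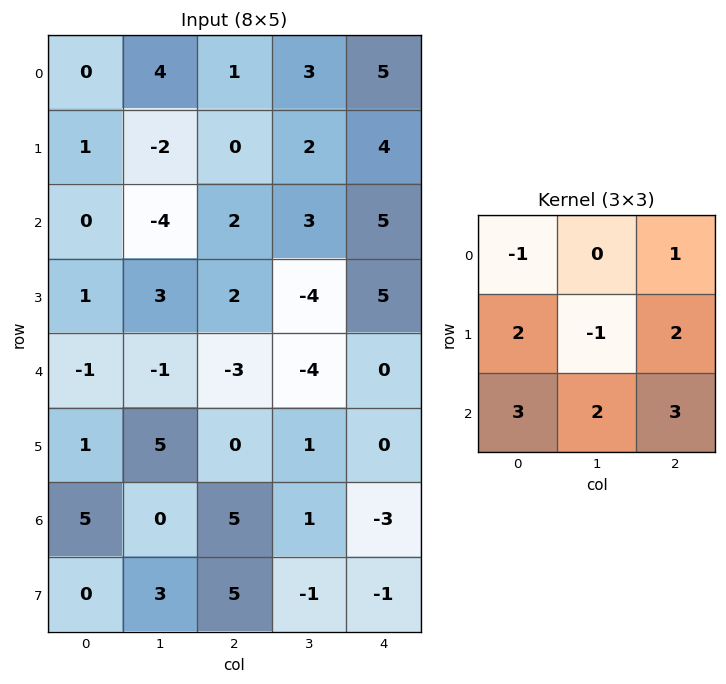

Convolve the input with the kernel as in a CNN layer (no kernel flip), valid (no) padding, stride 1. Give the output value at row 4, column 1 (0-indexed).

22

The receptive field on the input at this output position is [-1 -3 -4 / 5 0 1 / 0 5 1]. Elementwise product with the kernel and sum: -1·-1 + -4·1 + 5·2 + 0·-1 + 1·2 + 0·3 + 5·2 + 1·3.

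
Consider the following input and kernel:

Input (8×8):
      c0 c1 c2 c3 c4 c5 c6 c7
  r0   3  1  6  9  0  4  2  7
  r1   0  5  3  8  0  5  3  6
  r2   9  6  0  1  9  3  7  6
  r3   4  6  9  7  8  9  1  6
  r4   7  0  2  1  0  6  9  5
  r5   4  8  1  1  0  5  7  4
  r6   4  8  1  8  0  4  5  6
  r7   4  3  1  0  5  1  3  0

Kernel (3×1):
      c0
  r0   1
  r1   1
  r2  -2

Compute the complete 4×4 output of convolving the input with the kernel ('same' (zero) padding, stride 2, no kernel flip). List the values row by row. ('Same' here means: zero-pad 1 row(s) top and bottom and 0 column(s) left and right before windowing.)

3 0 0 -4
1 -15 -7 8
3 9 8 -4
0 0 -10 6

Output[0,0]: The receptive field on the zero-padded input at this output position is [0 / 3 / 0]. Elementwise product with the kernel and sum: 0·1 + 3·1 + 0·-2.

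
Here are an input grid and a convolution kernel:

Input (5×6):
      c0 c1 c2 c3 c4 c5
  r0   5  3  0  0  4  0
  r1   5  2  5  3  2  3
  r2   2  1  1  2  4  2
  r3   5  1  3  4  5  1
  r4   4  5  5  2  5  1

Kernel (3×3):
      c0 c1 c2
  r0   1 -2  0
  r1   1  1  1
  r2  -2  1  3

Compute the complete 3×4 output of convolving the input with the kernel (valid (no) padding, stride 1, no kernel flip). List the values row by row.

11 18 22 6
5 9 19 7
21 8 16 8

Output[0,0]: The receptive field on the input at this output position is [5 3 0 / 5 2 5 / 2 1 1]. Elementwise product with the kernel and sum: 5·1 + 3·-2 + 5·1 + 2·1 + 5·1 + 2·-2 + 1·1 + 1·3.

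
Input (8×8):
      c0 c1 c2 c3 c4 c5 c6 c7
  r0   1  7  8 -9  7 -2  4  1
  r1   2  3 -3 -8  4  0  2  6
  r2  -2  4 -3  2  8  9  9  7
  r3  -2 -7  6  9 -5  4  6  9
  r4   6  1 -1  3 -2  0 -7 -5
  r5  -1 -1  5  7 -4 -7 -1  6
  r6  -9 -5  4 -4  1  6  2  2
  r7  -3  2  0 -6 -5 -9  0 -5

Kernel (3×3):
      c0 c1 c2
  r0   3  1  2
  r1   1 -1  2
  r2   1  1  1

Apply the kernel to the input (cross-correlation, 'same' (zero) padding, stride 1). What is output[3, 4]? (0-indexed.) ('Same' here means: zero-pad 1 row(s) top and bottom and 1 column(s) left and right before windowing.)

The receptive field on the zero-padded input at this output position is [2 8 9 / 9 -5 4 / 3 -2 0]. Elementwise product with the kernel and sum: 2·3 + 8·1 + 9·2 + 9·1 + -5·-1 + 4·2 + 3·1 + -2·1 + 0·1.

55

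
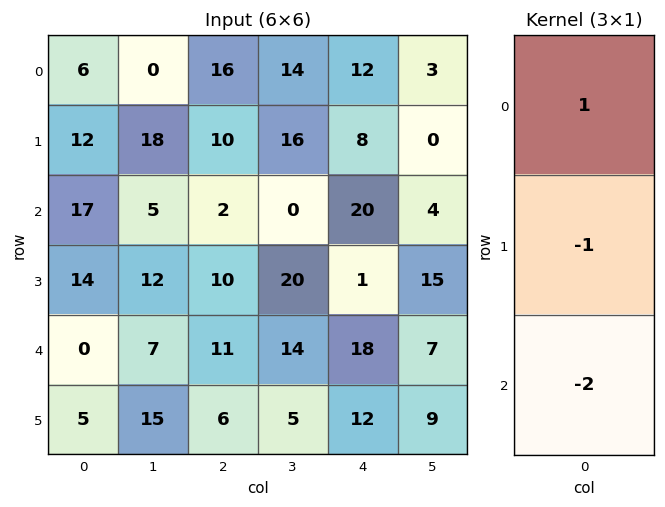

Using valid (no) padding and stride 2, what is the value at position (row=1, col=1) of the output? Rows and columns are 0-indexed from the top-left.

The receptive field on the input at this output position is [2 / 10 / 11]. Elementwise product with the kernel and sum: 2·1 + 10·-1 + 11·-2.

-30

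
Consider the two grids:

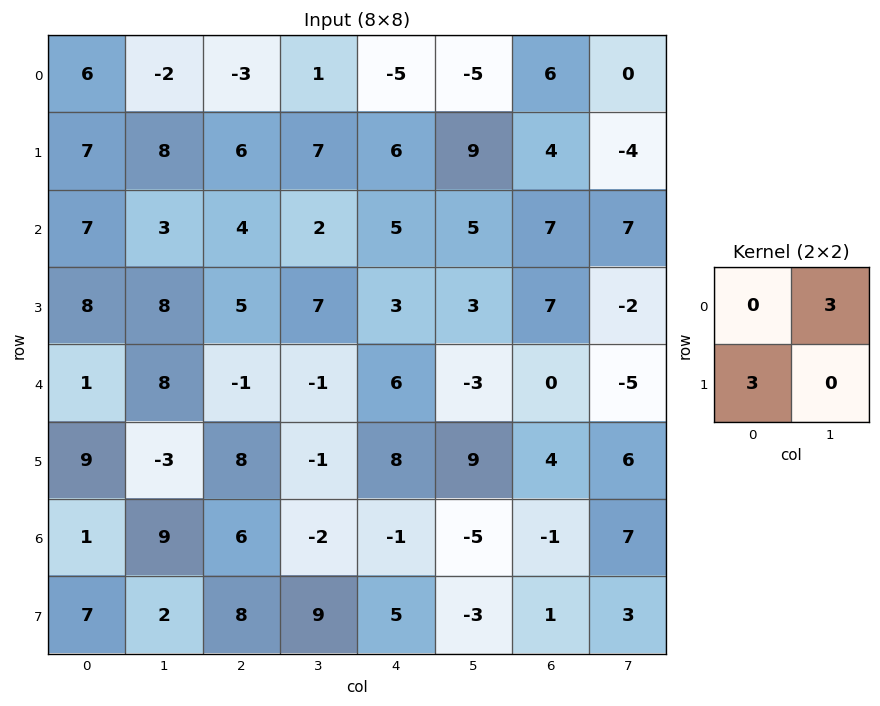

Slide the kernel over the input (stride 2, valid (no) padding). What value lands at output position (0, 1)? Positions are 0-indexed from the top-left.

21

The receptive field on the input at this output position is [-3 1 / 6 7]. Elementwise product with the kernel and sum: 1·3 + 6·3.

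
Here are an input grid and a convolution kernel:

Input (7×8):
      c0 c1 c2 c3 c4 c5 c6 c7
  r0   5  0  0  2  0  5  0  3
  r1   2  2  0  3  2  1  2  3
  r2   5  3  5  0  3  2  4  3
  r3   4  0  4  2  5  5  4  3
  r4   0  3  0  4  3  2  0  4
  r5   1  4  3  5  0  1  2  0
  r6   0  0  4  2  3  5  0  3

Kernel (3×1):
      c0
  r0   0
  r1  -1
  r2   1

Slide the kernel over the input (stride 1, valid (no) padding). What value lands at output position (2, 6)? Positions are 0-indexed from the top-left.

The receptive field on the input at this output position is [4 / 4 / 0]. Elementwise product with the kernel and sum: 4·-1 + 0·1.

-4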